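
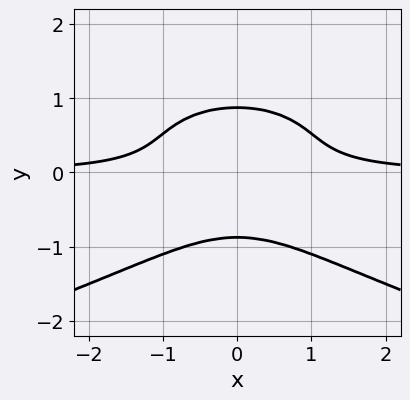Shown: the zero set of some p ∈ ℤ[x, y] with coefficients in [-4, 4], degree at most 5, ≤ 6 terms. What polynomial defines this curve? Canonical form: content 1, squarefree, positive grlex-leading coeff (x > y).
3*y^4 + 2*x^2*y - y^2 - 1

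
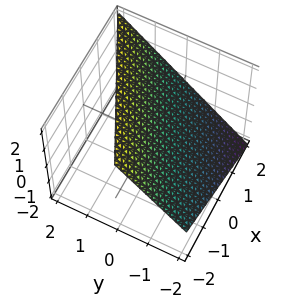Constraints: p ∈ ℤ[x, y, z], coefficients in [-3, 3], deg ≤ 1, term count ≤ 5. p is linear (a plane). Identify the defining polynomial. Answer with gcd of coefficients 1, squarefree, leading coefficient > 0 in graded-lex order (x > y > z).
1. deg p = 1. The surface is flat (a plane).
2. From the axis intercepts and sections: one x-axis crossing is at x = 2; it crosses the z-axis at the gridline z = 1.
3. Putting this together gives p. Check: (0, -1, 0) on the y-axis lies on the surface, and p(0, -1, 0) = 0. ✓

x - 2*y + 2*z - 2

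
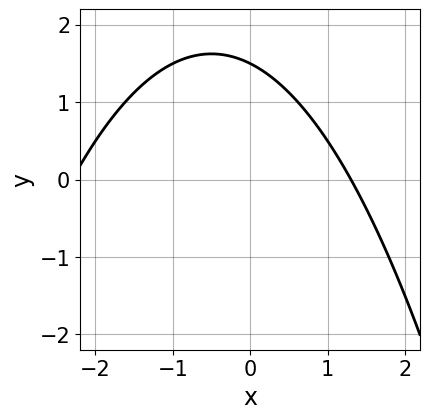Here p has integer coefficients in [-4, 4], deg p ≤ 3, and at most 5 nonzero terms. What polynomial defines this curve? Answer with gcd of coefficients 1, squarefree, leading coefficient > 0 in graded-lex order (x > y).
x^2 + x + 2*y - 3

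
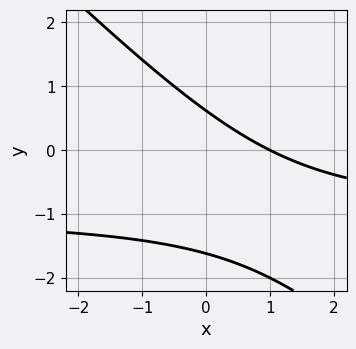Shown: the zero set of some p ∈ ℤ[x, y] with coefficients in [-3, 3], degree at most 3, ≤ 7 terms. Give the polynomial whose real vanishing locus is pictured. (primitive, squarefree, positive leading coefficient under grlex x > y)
x*y + y^2 + x + y - 1

1. The degree is 2 — no degree-1 curve has this shape.
2. From the axis intercepts and sections: it crosses the x-axis at the gridline x = 1.
3. These observations pin down the coefficients.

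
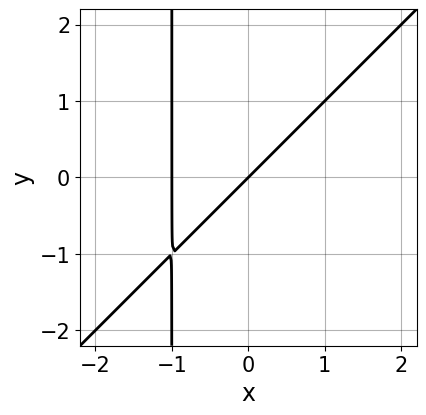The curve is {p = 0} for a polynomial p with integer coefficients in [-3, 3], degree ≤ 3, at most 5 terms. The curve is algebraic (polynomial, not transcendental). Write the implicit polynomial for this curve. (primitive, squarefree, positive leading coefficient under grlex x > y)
(a) deg p = 2. No degree-1 curve has this shape.
(b) Against the integer gridlines: the x-axis gridline crossings are at x ∈ {-1, 0}; one y-axis crossing is at y = 0.
(c) The integer polynomial consistent with all of this is the stated p.

x^2 - x*y + x - y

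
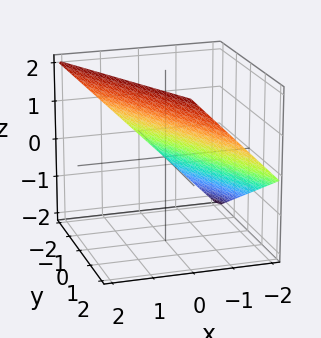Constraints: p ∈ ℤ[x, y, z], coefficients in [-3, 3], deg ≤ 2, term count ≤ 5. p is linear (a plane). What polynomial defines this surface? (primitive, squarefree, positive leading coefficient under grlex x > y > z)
2*x + y - 2*z + 2

(a) deg p = 1. Every cross-section is a straight line — this is a plane.
(b) From the axis intercepts and sections: it crosses the y-axis at the gridline y = -2; it meets the x-axis at x = -1 (among the integer gridlines); it meets the z-axis at z = 1 (among the integer gridlines).
(c) Together with the visible shape, these determine p as stated.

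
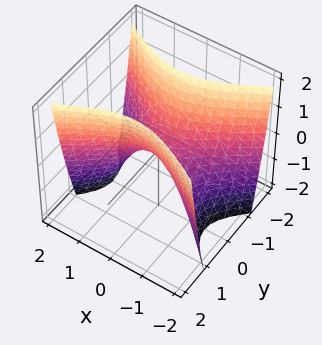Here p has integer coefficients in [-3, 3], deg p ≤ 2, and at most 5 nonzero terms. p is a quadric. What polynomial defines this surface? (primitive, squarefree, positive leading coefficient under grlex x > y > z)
The degree is 2 — a saddle surface; a quadric.
Symmetries: mirror symmetry x ↦ −x ⇒ only even powers of x; the y ↦ −y reflection is a symmetry, so y appears only in even powers.
From the axis intercepts and sections: it crosses the z-axis at the gridline z = 0; it crosses the x-axis at the gridline x = 0; it crosses the y-axis at the gridline y = 0.
The integer polynomial consistent with all of this is the stated p.

x^2 - 2*y^2 + z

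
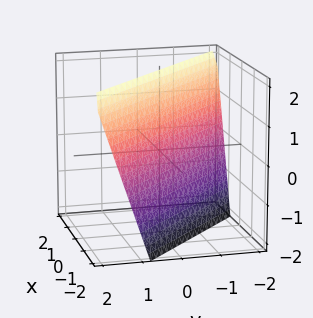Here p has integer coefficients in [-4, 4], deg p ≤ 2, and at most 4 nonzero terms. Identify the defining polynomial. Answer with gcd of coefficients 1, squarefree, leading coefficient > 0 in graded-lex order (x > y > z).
3*x + 3*y - z + 2

First, deg p = 1. Every cross-section is a straight line — this is a plane.
Then, from the visible intercepts: one z-axis crossing is at z = 2.
Finally, these observations pin down the coefficients.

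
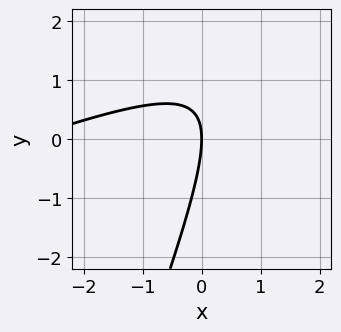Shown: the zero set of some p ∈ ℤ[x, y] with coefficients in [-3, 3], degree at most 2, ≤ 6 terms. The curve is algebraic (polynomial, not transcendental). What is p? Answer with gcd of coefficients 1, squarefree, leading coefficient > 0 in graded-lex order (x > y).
(a) deg p = 2.
(b) Checking where it meets the axes: it crosses the y-axis at the gridline y = 0; it crosses the x-axis at the gridline x = 0.
(c) Assembling these constraints gives the stated polynomial.

x^2 - 3*x*y + y^2 + 3*x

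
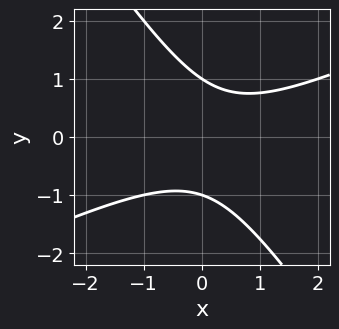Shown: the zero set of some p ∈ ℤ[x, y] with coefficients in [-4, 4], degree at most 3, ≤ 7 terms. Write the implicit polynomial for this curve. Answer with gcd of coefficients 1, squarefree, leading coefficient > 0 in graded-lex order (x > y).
First, the degree is 2 — no degree-1 curve has this shape.
Then, reading off the gridlines: it misses every integer gridline on the x-axis; the y-axis gridline crossings are at y ∈ {-1, 1}.
Finally, fitting integer coefficients to these (and the overall shape) gives p.

2*x^2 - 3*x*y - 3*y^2 - x + 3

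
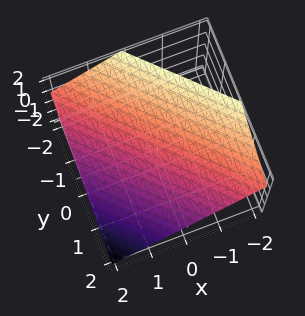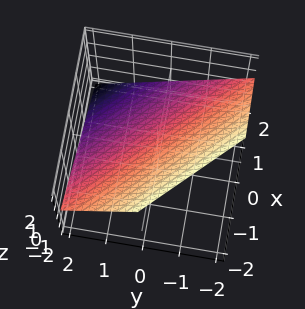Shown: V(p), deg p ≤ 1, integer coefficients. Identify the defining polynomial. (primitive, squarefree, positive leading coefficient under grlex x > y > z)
2*x + 2*y + 3*z - 2

(a) The degree is 1 — every cross-section is a straight line — this is a plane.
(b) Checking where it meets the axes: it meets the x-axis at x = 1 (among the integer gridlines); one y-axis crossing is at y = 1.
(c) Together with the visible shape, these determine p as stated.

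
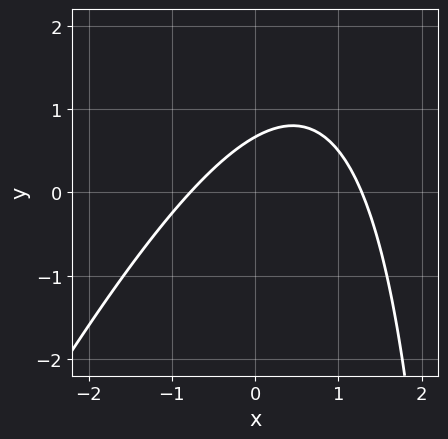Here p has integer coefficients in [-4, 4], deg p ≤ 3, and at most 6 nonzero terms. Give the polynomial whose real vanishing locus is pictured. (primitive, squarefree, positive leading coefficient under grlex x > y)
The degree is 2 — no degree-1 curve has this shape.
Putting this together gives p.

2*x^2 - x*y - x + 3*y - 2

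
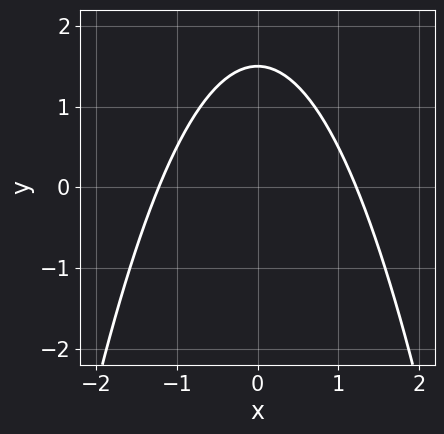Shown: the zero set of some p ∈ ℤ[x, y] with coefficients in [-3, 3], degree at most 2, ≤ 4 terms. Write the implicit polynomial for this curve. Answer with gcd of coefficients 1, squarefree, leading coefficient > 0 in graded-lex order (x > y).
First, degree: a generic line meets the curve in up to 2 points, so deg p = 2.
Next, symmetries: mirror symmetry x ↦ −x ⇒ only even powers of x.
Finally, the integer polynomial consistent with all of this is the stated p.

2*x^2 + 2*y - 3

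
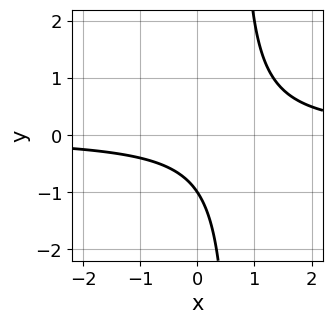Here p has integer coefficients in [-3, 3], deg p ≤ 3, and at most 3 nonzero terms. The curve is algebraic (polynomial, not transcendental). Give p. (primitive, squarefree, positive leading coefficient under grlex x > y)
1. The degree is 2 — no degree-1 curve has this shape.
2. From the axis intercepts and sections: no x-intercept at any integer in the box; it meets the y-axis at y = -1 (among the integer gridlines).
3. Putting this together gives p.

3*x*y - 2*y - 2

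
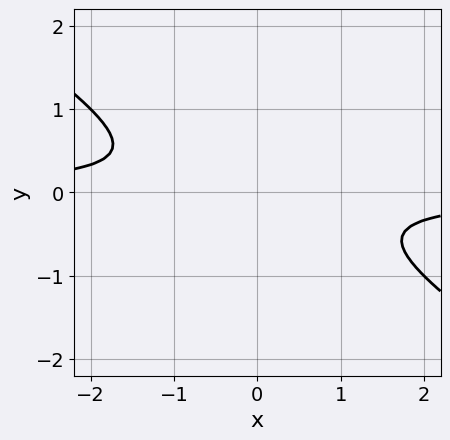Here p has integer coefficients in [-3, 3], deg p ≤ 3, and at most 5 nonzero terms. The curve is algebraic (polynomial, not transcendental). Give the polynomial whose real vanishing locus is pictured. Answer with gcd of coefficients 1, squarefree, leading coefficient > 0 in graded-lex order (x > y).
2*x*y + 3*y^2 + 1

deg p = 2. A generic line meets the curve in up to 2 points.
Reading off the gridlines: the curve avoids every integer y-axis point in the box; the curve avoids every integer x-axis point in the box.
Putting this together gives p.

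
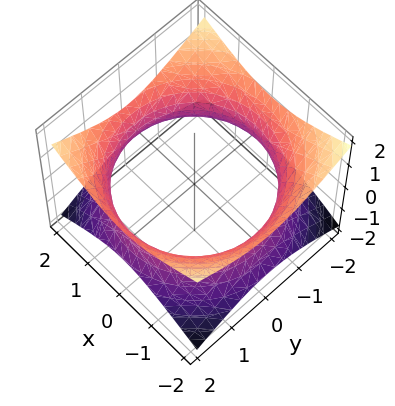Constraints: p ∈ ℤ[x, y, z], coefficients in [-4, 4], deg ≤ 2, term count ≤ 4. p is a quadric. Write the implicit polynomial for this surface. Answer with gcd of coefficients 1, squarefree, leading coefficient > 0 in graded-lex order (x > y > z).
x^2 + y^2 - 2*z^2 - 3

First, deg p = 2. An hourglass — one-sheet hyperboloid; a quadric.
Next, symmetries: mirror symmetry z ↦ −z ⇒ only even powers of z; the surface is invariant under rotation about z: p = q(x² + y², z).
Then, against the integer gridlines: the surface avoids every integer z-axis point in the box; a circular section at z = 0 has radius between 1 and 2.
Finally, assembling these constraints gives the stated polynomial.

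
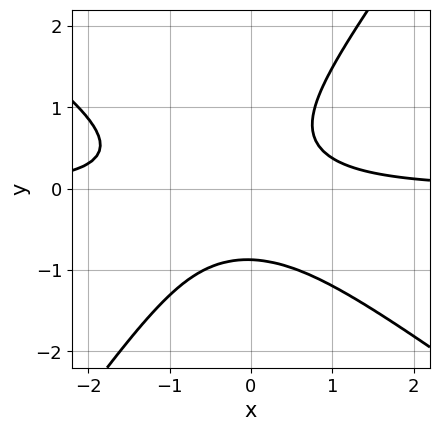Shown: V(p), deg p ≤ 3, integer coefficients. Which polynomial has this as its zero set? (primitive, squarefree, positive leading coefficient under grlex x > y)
3*x^2*y + 2*x*y^2 - 3*y^3 + 2*x*y - 2

Degree: no degree-2 curve has this shape, so deg p = 3.
Observable constraints: the curve avoids every integer x-axis point in the box.
Solving for integer coefficients yields p as stated.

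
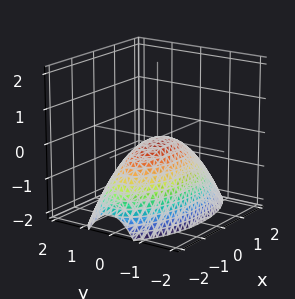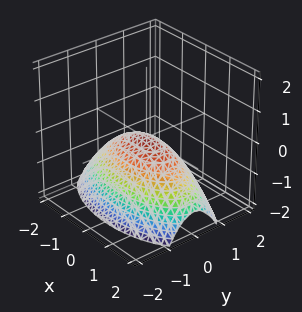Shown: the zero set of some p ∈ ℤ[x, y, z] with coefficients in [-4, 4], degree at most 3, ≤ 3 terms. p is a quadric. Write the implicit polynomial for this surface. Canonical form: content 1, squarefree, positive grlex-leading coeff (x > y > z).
First, the degree is 2 — a paraboloid; a quadric.
Next, symmetries: it's symmetric under y → −y, forcing even powers of y; it's symmetric under x → −x, forcing even powers of x.
Next, from the visible intercepts: it meets the x-axis at x = 0 (among the integer gridlines); one y-axis crossing is at y = 0; one z-axis crossing is at z = 0.
Finally, fitting integer coefficients to these (and the overall shape) gives p.

x^2 + 3*y^2 + 3*z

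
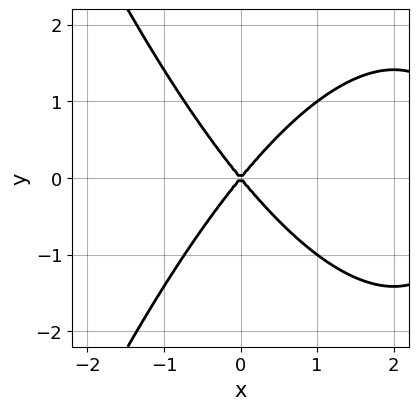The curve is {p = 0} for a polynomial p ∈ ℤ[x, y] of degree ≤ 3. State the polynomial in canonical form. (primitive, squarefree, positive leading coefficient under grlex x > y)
First, degree: no degree-2 curve has this shape, so deg p = 3.
Next, symmetries: mirror symmetry y ↦ −y ⇒ only even powers of y.
Then, against the integer gridlines: it crosses the x-axis at the gridline x = 0; one y-axis crossing is at y = 0.
Finally, together with the visible shape, these determine p as stated.

x^3 - 3*x^2 + 2*y^2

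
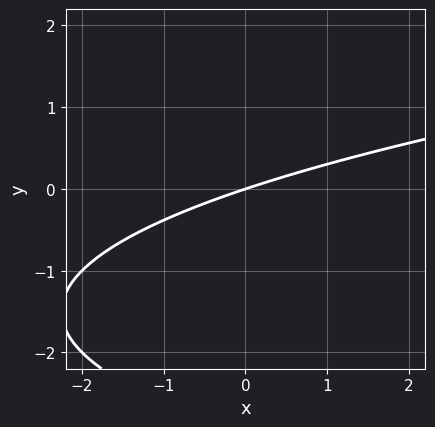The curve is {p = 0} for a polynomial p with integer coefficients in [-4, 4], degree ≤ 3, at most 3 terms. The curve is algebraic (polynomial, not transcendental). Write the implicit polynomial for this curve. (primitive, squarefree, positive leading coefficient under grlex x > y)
First, degree: the shape is more complex than any degree-1 curve, so deg p = 2.
Then, against the integer gridlines: it meets the y-axis at y = 0 (among the integer gridlines); it meets the x-axis at x = 0 (among the integer gridlines).
Finally, together with the visible shape, these determine p as stated.

y^2 - x + 3*y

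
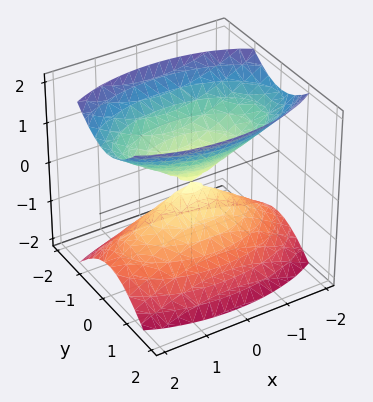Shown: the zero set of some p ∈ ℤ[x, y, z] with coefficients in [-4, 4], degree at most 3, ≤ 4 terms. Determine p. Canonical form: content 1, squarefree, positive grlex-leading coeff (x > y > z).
First, I count 2 distinct pieces.
Next, deg p = 2.
Next, symmetries: it's symmetric under y → −y, forcing even powers of y; it's symmetric under x → −x, forcing even powers of x; the z ↦ −z reflection is a symmetry, so z appears only in even powers.
Next, from the visible intercepts: one y-axis crossing is at y = 0; one x-axis crossing is at x = 0; one z-axis crossing is at z = 0.
Finally, fitting integer coefficients to these (and the overall shape) gives p.

x^2 + 3*y^2 - 2*z^2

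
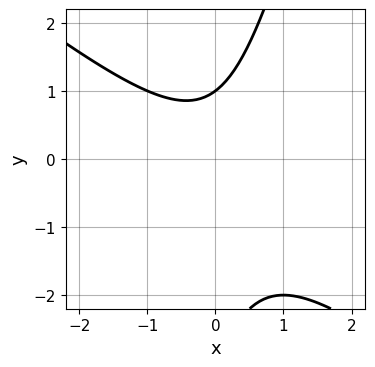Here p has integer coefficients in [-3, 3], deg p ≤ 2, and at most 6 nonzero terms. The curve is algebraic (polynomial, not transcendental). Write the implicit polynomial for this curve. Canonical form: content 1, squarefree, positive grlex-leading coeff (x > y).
3*x^2 + 3*x*y - y^2 - 2*y + 3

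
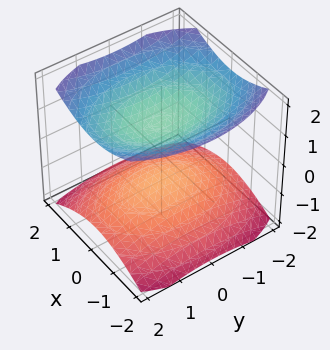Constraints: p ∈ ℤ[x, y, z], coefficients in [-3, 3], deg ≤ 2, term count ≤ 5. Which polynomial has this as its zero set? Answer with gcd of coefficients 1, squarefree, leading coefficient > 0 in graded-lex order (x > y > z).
2*x^2 + y^2 - 3*z^2 + 3

1. There are 2 components.
2. The degree is 2 — two separate bowl-shaped sheets opening away from each other; a quadric.
3. Symmetries: the z ↦ −z reflection is a symmetry, so z appears only in even powers; mirror symmetry y ↦ −y ⇒ only even powers of y; it's symmetric under x → −x, forcing even powers of x.
4. From the visible intercepts: it misses every integer gridline on the x-axis; the surface avoids every integer y-axis point in the box; among the integer gridlines, it crosses the z-axis at z ∈ {-1, 1}.
5. Putting this together gives p.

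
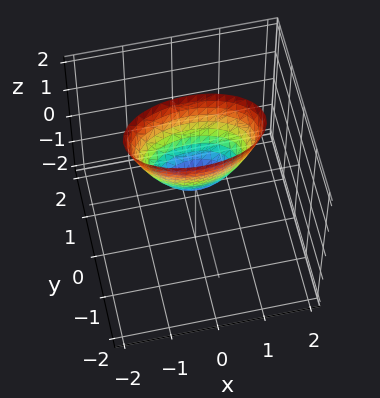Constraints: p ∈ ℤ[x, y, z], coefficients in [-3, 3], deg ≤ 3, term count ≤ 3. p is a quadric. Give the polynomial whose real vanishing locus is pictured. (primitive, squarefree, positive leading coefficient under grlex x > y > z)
x^2 + 3*y^2 - z

(a) The degree is 2 — a paraboloid; a quadric.
(b) Symmetries: mirror symmetry y ↦ −y ⇒ only even powers of y; it's symmetric under x → −x, forcing even powers of x.
(c) From the axis intercepts and sections: it meets the y-axis at y = 0 (among the integer gridlines); one x-axis crossing is at x = 0; one z-axis crossing is at z = 0.
(d) The integer polynomial consistent with all of this is the stated p.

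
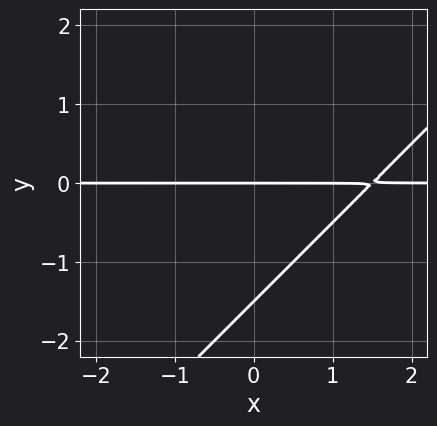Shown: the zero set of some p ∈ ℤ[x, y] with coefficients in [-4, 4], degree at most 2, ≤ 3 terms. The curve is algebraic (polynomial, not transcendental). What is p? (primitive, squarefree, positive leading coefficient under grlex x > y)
1. Degree: a generic line meets the curve in up to 2 points, so deg p = 2.
2. Checking where it meets the axes: every point of the x-axis in the box is on the curve; one y-axis crossing is at y = 0.
3. Solving for integer coefficients yields p as stated.

2*x*y - 2*y^2 - 3*y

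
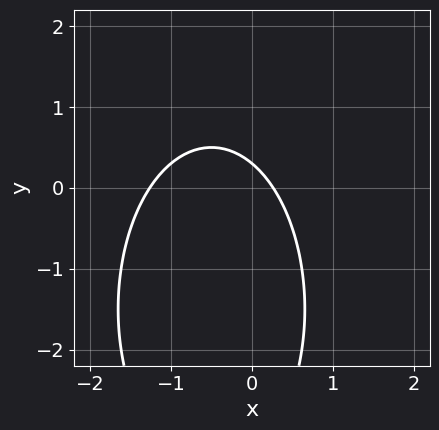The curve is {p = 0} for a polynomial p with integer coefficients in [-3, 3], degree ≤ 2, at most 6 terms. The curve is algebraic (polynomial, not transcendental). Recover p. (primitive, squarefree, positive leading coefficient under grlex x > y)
First, deg p = 2. A generic line meets the curve in up to 2 points.
Finally, putting this together gives p.

3*x^2 + y^2 + 3*x + 3*y - 1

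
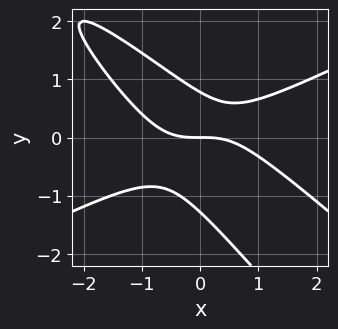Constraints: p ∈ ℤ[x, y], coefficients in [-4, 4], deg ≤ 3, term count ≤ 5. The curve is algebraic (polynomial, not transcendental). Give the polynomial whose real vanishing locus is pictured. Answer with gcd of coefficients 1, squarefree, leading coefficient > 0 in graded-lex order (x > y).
x^3 - 3*x*y^2 - 2*y^3 - y^2 + 2*y

Degree: no degree-2 curve has this shape, so deg p = 3.
Reading off the gridlines: one y-axis crossing is at y = 0; one x-axis crossing is at x = 0.
Putting this together gives p.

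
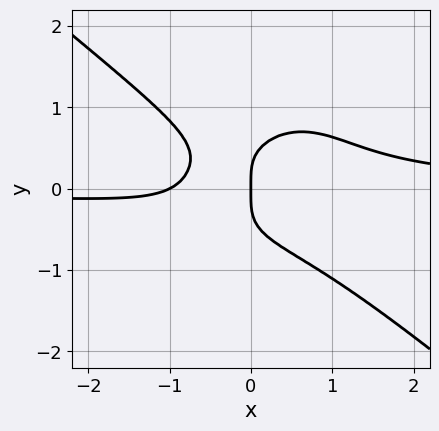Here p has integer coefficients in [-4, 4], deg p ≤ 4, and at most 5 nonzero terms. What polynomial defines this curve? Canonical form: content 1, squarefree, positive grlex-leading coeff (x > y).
2*x^3*y + x^2*y^2 + 2*y^4 - x^2 - x

First, degree: no degree-3 curve has this shape, so deg p = 4.
Next, reading off the gridlines: the x-axis gridline crossings are at x ∈ {-1, 0}; it crosses the y-axis at the gridline y = 0.
Finally, putting this together gives p.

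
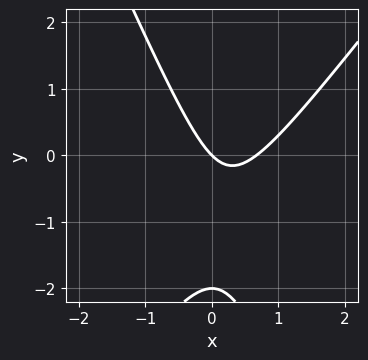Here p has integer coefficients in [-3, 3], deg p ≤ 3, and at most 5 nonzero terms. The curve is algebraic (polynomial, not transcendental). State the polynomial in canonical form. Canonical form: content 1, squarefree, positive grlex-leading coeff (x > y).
3*x^2 - x*y - y^2 - 2*x - 2*y

First, deg p = 2. A generic line meets the curve in up to 2 points.
Then, reading off the gridlines: it crosses the x-axis at the gridline x = 0; the y-axis gridline crossings are at y ∈ {-2, 0}.
Finally, these observations pin down the coefficients.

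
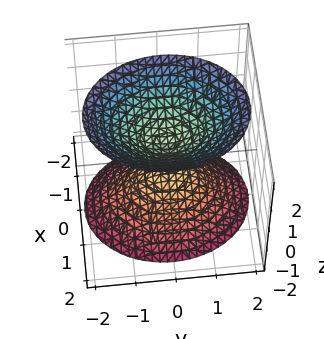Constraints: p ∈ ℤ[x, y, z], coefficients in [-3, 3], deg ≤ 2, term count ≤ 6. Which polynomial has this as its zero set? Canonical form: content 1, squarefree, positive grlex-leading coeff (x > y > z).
First, I count 2 distinct pieces. They look like related sheets of one shape, so recover p as a whole.
Then, deg p = 2. Two sheets facing apart; a quadric.
Next, symmetries: it's symmetric under x → −x, forcing even powers of x; it's symmetric under z → −z, forcing even powers of z; mirror symmetry y ↦ −y ⇒ only even powers of y.
Then, reading off the gridlines: the surface avoids every integer x-axis point in the box; it misses every integer gridline on the y-axis.
Finally, together with the visible shape, these determine p as stated.

3*x^2 + 2*y^2 - 2*z^2 + 1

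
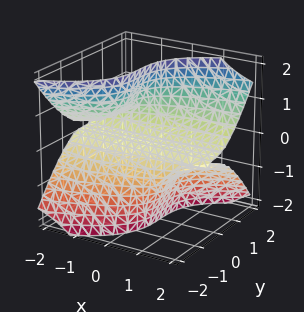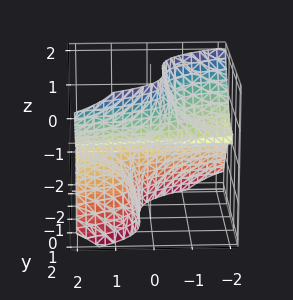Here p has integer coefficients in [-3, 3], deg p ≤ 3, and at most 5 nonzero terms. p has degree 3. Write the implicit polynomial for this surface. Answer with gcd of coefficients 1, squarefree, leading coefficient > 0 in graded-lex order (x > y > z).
1. deg p = 3.
2. Reading off the gridlines: one z-axis crossing is at z = 0; the visible x-axis segment lies entirely on the surface; it meets the y-axis at y = 0 (among the integer gridlines).
3. Matching integer coefficients to the picture gives p.

3*x*z^2 - 2*y^3 + 2*z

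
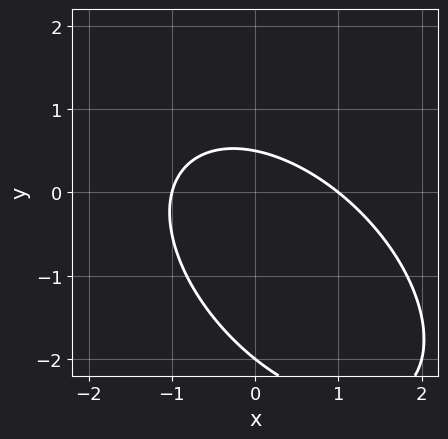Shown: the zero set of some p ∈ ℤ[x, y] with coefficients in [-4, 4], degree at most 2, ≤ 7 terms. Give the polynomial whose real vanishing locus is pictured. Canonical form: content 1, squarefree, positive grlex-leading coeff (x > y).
2*x^2 + 2*x*y + 2*y^2 + 3*y - 2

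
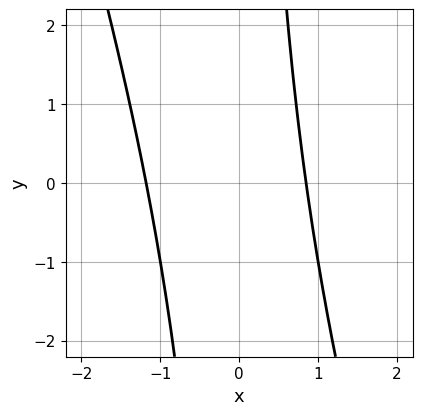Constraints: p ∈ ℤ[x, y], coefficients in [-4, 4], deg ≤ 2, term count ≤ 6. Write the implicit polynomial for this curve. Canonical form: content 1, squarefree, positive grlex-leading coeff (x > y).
3*x^2 + x*y + x - 3

deg p = 2. A generic line meets the curve in up to 2 points.
Checking where it meets the axes: it misses every integer gridline on the y-axis.
Putting this together gives p.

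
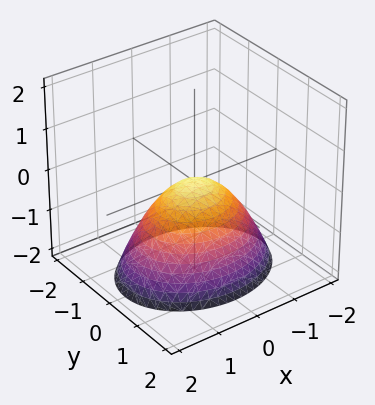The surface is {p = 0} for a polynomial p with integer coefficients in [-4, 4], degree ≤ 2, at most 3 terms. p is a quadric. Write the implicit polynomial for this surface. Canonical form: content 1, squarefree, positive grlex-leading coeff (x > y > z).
First, deg p = 2. A paraboloid; a quadric.
Then, symmetries: mirror symmetry x ↦ −x ⇒ only even powers of x; mirror symmetry y ↦ −y ⇒ only even powers of y.
Next, from the visible intercepts: it meets the x-axis at x = 0 (among the integer gridlines); it meets the y-axis at y = 0 (among the integer gridlines); one z-axis crossing is at z = 0.
Finally, together with the visible shape, these determine p as stated.

2*x^2 + 3*y^2 + 3*z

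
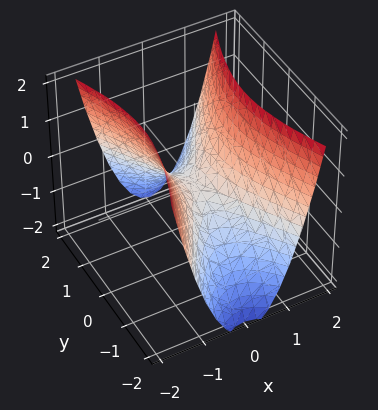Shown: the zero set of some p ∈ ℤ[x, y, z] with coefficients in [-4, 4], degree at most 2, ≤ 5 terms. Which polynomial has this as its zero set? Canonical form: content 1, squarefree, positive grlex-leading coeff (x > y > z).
3*x^2 - y^2 - 2*z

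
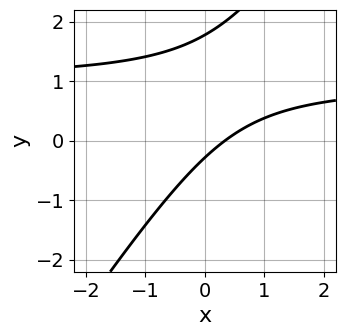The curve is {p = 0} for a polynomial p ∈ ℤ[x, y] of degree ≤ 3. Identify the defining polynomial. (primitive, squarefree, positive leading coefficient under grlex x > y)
First, degree: a generic line meets the curve in up to 2 points, so deg p = 2.
Finally, putting this together gives p.

3*x*y - 2*y^2 - 3*x + 3*y + 1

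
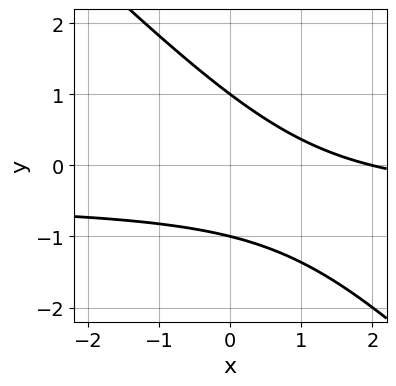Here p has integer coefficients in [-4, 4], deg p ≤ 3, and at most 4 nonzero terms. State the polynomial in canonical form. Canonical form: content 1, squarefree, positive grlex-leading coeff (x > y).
1. The degree is 2 — the shape is more complex than any degree-1 curve.
2. Against the integer gridlines: it meets the x-axis at x = 2 (among the integer gridlines); among the integer gridlines, it crosses the y-axis at y ∈ {-1, 1}.
3. These observations pin down the coefficients.

2*x*y + 2*y^2 + x - 2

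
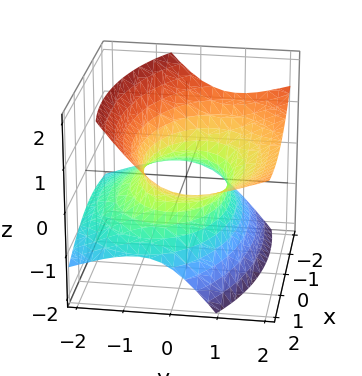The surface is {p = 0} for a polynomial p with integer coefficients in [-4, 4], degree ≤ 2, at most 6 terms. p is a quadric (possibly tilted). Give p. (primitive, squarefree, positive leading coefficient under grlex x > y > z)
The degree is 2 — the shape is more complex than any degree-1 surface.
Reading off the gridlines: it misses every integer gridline on the z-axis; the y-axis gridline crossings are at y ∈ {-1, 1}.
Putting this together gives p.

x^2 - x*z + 2*y^2 - 3*y*z - 3*z^2 - 2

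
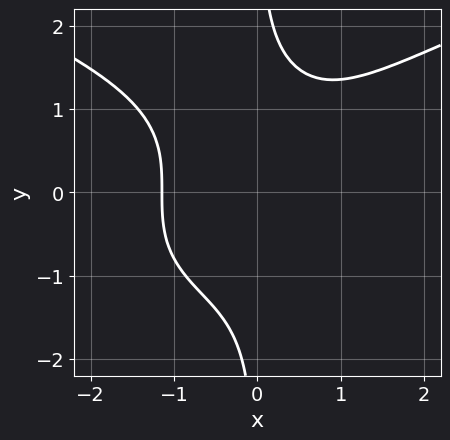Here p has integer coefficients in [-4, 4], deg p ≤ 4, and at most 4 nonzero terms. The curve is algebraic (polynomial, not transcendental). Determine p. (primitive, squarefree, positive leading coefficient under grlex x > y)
2*x*y^3 - 2*x^3 - 3

deg p = 4.
Against the integer gridlines: the curve avoids every integer y-axis point in the box.
Putting this together gives p.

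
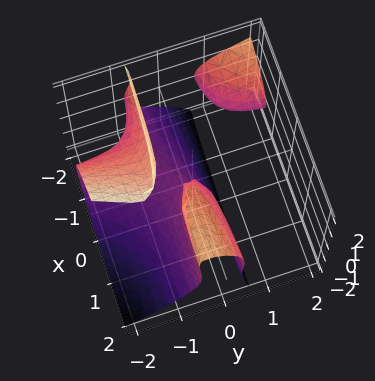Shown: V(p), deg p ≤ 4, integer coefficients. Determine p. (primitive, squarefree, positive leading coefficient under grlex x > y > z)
First, there are 2 components.
Then, deg p = 3.
Then, against the integer gridlines: one y-axis crossing is at y = 0; one x-axis crossing is at x = 0.
Finally, these observations pin down the coefficients.

3*x*y^2 + 3*y*z^2 + z^3 + 3*y^2 - x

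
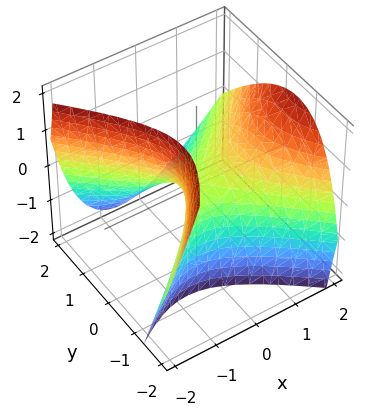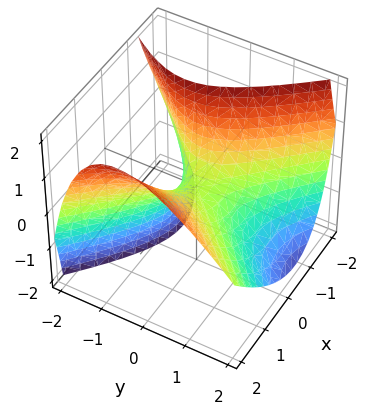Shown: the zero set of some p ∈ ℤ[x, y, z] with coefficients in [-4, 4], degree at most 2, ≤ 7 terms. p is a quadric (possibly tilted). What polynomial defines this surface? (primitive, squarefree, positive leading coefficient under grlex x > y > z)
3*x^2 - 2*x*z - 3*y^2 - 2*y*z - 3*z

First, deg p = 2. A generic line meets the surface in up to 2 points.
Next, against the integer gridlines: one x-axis crossing is at x = 0; it crosses the y-axis at the gridline y = 0; one z-axis crossing is at z = 0.
Finally, these observations pin down the coefficients.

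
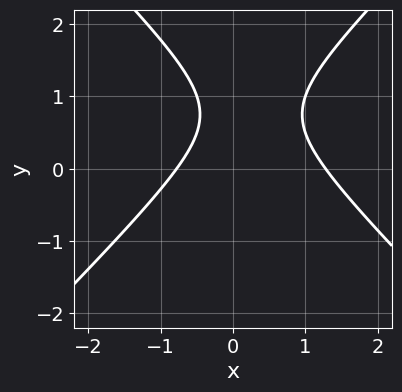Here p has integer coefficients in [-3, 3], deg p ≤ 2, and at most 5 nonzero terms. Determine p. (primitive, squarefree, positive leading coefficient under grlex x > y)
2*x^2 - 2*y^2 - x + 3*y - 2

deg p = 2. No degree-1 curve has this shape.
Against the integer gridlines: no y-intercept at any integer in the box.
Together with the visible shape, these determine p as stated.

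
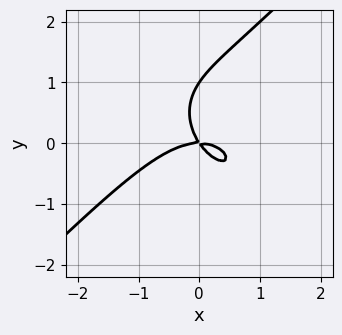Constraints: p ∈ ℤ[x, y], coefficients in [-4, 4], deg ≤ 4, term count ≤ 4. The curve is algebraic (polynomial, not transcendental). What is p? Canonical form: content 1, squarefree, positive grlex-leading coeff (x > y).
2*x^3 - 2*y^3 + 3*x*y + 2*y^2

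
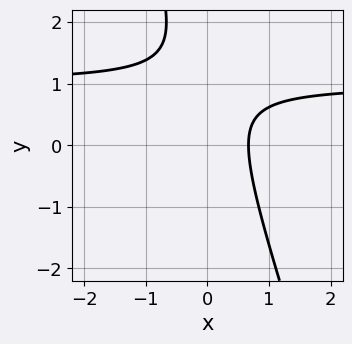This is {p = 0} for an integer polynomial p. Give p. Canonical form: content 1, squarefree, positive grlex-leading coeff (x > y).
Degree: no degree-1 curve has this shape, so deg p = 2.
Observable constraints: it misses every integer gridline on the y-axis.
Assembling these constraints gives the stated polynomial.

3*x*y + y^2 - 3*x - 2*y + 2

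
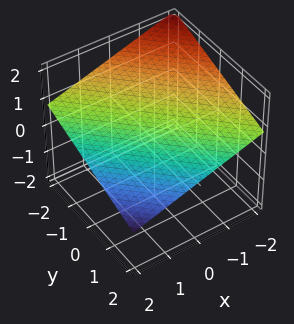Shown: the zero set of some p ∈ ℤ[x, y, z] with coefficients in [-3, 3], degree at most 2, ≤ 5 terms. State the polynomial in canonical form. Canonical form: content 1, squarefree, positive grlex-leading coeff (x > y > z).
x + y + 3*z - 2

(a) Degree: the surface is flat (a plane), so deg p = 1.
(b) From the visible intercepts: one y-axis crossing is at y = 2; one x-axis crossing is at x = 2.
(c) Putting this together gives p.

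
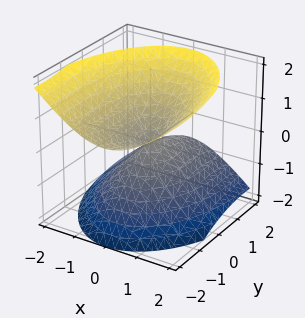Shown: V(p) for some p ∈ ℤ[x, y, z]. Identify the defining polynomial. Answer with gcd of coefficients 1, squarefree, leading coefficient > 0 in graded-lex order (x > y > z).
3*x^2 + y^2 + 2*y*z - 3*z^2

1. There are 2 components.
2. Degree: the shape is more complex than any degree-1 surface, so deg p = 2.
3. Observable constraints: it crosses the z-axis at the gridline z = 0; one x-axis crossing is at x = 0; it crosses the y-axis at the gridline y = 0.
4. Solving for integer coefficients yields p as stated.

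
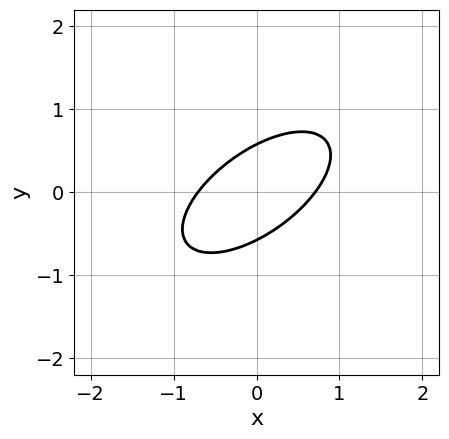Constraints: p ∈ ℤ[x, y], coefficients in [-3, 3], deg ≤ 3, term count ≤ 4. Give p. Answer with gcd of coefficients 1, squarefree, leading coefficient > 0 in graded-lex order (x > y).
2*x^2 - 3*x*y + 3*y^2 - 1

(a) Degree: a generic line meets the curve in up to 2 points, so deg p = 2.
(b) Putting this together gives p.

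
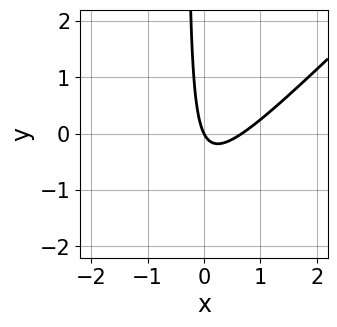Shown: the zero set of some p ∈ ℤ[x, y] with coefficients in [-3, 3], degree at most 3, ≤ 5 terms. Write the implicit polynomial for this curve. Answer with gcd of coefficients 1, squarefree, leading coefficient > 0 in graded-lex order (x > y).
3*x^2 - 3*x*y - 2*x - y

(a) deg p = 2. A generic line meets the curve in up to 2 points.
(b) Checking where it meets the axes: it meets the x-axis at x = 0 (among the integer gridlines); it crosses the y-axis at the gridline y = 0.
(c) Assembling these constraints gives the stated polynomial.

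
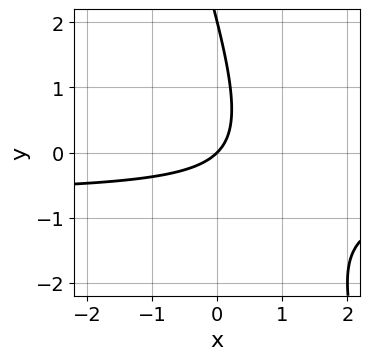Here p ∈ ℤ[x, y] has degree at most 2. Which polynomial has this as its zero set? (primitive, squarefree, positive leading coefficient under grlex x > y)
1. Degree: no degree-1 curve has this shape, so deg p = 2.
2. Observable constraints: it meets the x-axis at x = 0 (among the integer gridlines); among the integer gridlines, it crosses the y-axis at y ∈ {0, 2}.
3. Assembling these constraints gives the stated polynomial.

3*x*y + y^2 + 2*x - 2*y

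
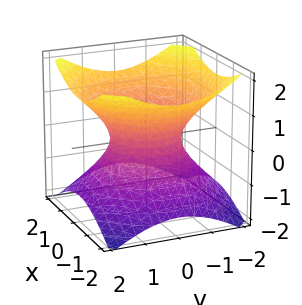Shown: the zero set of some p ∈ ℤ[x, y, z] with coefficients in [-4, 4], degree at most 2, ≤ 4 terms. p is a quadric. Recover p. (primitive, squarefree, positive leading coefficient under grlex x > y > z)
First, degree: an hourglass — one-sheet hyperboloid; a quadric, so deg p = 2.
Next, symmetries: rotational symmetry about the z-axis ⇒ p depends on x, y only through x² + y²; mirror symmetry z ↦ −z ⇒ only even powers of z.
Then, reading off the gridlines: the x-axis gridline crossings are at x ∈ {-1, 1}; the y-axis gridline crossings are at y ∈ {-1, 1}; the surface avoids every integer z-axis point in the box.
Finally, assembling these constraints gives the stated polynomial.

2*x^2 + 2*y^2 - 3*z^2 - 2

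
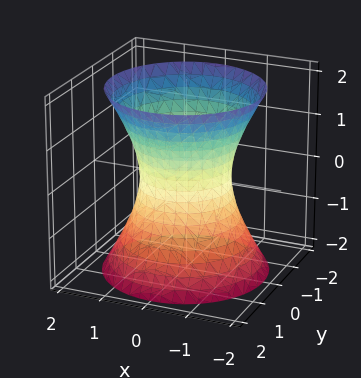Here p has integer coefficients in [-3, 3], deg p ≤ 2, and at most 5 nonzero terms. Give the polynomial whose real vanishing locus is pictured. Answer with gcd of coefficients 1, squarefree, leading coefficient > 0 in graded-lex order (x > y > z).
1. Degree: one connected sheet with a waist; a quadric, so deg p = 2.
2. Symmetries: it's symmetric under z → −z, forcing even powers of z; rotational symmetry about the z-axis ⇒ p depends on x, y only through x² + y².
3. From the axis intercepts and sections: it misses every integer gridline on the z-axis; among the integer gridlines, it crosses the x-axis at x ∈ {-1, 1}; among the integer gridlines, it crosses the y-axis at y ∈ {-1, 1}.
4. Matching integer coefficients to the picture gives p.

2*x^2 + 2*y^2 - z^2 - 2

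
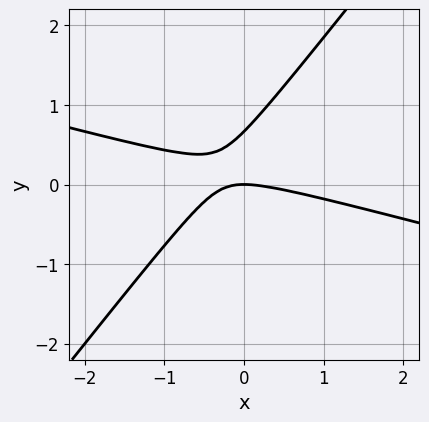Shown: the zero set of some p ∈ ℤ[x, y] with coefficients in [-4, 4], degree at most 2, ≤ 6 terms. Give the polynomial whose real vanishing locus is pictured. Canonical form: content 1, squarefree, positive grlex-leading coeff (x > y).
x^2 + 3*x*y - 3*y^2 + 2*y

(a) Degree: the shape is more complex than any degree-1 curve, so deg p = 2.
(b) Observable constraints: it crosses the x-axis at the gridline x = 0; it crosses the y-axis at the gridline y = 0.
(c) Matching integer coefficients to the picture gives p.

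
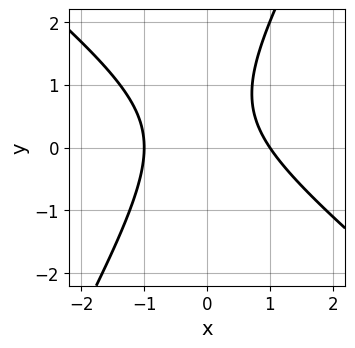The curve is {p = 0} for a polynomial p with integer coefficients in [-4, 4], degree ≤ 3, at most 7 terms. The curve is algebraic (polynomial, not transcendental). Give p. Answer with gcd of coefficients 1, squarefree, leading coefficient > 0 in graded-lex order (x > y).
3*x^2 + 2*x*y - 2*y^2 + 2*y - 3

1. The degree is 2 — a generic line meets the curve in up to 2 points.
2. From the axis intercepts and sections: among the integer gridlines, it crosses the x-axis at x ∈ {-1, 1}; it misses every integer gridline on the y-axis.
3. Assembling these constraints gives the stated polynomial.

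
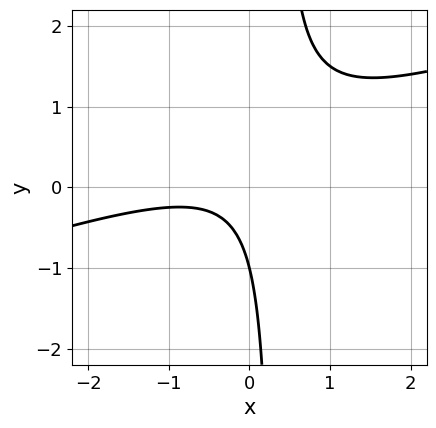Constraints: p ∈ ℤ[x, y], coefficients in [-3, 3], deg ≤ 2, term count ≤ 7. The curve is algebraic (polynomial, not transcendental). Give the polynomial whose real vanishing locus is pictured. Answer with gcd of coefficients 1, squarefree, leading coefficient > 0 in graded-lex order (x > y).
x^2 - 3*x*y + x + y + 1

1. Degree: no degree-1 curve has this shape, so deg p = 2.
2. From the axis intercepts and sections: it meets the y-axis at y = -1 (among the integer gridlines); it misses every integer gridline on the x-axis.
3. Putting this together gives p.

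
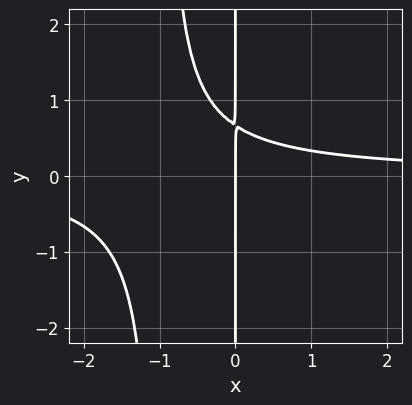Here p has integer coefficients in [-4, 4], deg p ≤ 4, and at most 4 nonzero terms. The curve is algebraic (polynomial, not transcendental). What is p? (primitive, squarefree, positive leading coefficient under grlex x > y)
3*x^2*y + 3*x*y - 2*x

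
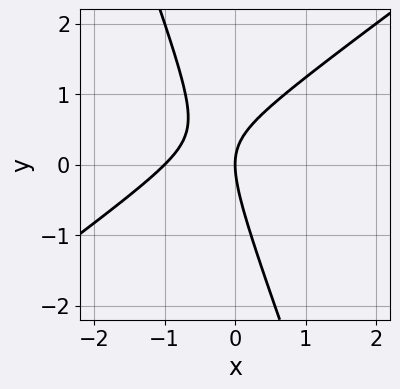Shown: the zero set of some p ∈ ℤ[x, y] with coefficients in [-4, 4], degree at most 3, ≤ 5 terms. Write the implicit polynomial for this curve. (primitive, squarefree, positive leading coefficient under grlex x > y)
2*x^2 - 2*x*y - y^2 + 2*x

First, degree: no degree-1 curve has this shape, so deg p = 2.
Then, against the integer gridlines: one y-axis crossing is at y = 0; among the integer gridlines, it crosses the x-axis at x ∈ {-1, 0}.
Finally, assembling these constraints gives the stated polynomial.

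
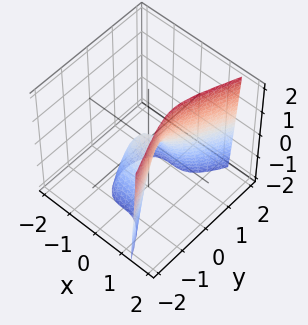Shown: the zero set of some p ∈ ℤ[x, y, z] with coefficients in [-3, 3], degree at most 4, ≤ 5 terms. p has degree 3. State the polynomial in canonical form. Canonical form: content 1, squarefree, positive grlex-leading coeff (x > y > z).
The degree is 3 — the shape is more complex than any degree-2 surface.
From the visible intercepts: it meets the y-axis at y = 0 (among the integer gridlines); one z-axis crossing is at z = 0; one x-axis crossing is at x = 0.
Together with the visible shape, these determine p as stated.

3*x^3 - 2*y^2 - z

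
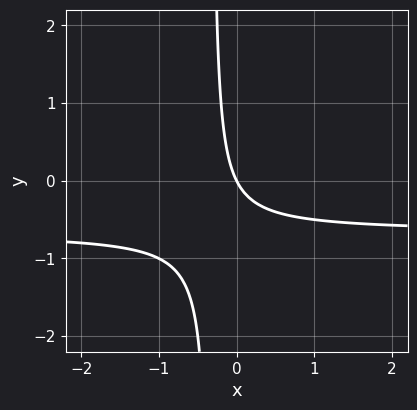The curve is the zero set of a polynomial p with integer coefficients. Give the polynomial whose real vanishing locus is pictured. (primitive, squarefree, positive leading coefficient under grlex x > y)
3*x*y + 2*x + y

First, deg p = 2. No degree-1 curve has this shape.
Then, checking where it meets the axes: it crosses the x-axis at the gridline x = 0; it crosses the y-axis at the gridline y = 0.
Finally, these observations pin down the coefficients.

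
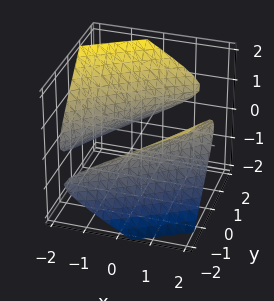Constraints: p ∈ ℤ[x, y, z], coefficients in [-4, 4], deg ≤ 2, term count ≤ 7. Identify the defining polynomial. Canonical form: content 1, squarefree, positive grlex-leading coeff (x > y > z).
x^2 - 2*x*y + y^2 + 2*y*z - 3*z^2 - 2

I count 2 distinct pieces. Treating them together as one polynomial.
The degree is 2 — a generic line meets the surface in up to 2 points.
Checking where it meets the axes: the surface avoids every integer z-axis point in the box.
These observations pin down the coefficients.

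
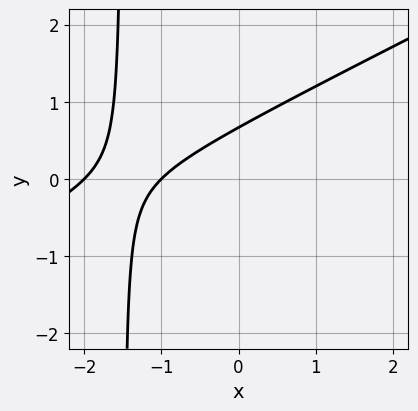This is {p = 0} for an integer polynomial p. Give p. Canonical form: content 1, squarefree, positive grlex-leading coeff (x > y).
x^2 - 2*x*y + 3*x - 3*y + 2

First, deg p = 2. The shape is more complex than any degree-1 curve.
Next, from the visible intercepts: the x-axis gridline crossings are at x ∈ {-2, -1}.
Finally, these observations pin down the coefficients.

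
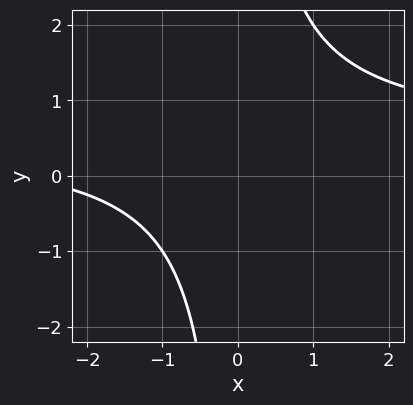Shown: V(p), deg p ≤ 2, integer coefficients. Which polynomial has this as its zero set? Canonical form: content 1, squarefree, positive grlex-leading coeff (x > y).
Degree: a generic line meets the curve in up to 2 points, so deg p = 2.
Reading off the gridlines: no y-intercept at any integer in the box; it misses every integer gridline on the x-axis.
These observations pin down the coefficients.

2*x*y - x - 3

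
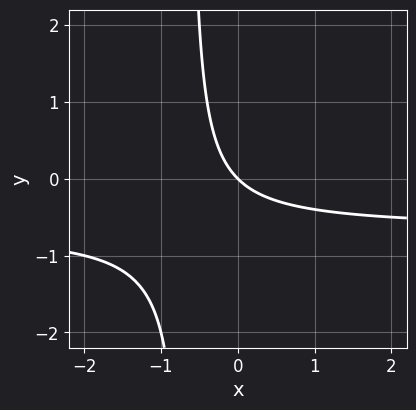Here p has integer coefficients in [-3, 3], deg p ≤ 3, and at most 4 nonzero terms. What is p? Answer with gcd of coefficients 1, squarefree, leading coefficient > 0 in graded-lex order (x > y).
1. deg p = 2.
2. From the visible intercepts: it meets the x-axis at x = 0 (among the integer gridlines); it crosses the y-axis at the gridline y = 0.
3. These observations pin down the coefficients.

3*x*y + 2*x + 2*y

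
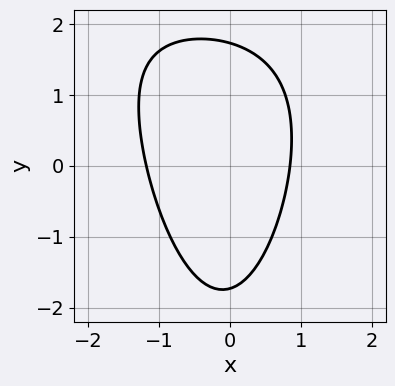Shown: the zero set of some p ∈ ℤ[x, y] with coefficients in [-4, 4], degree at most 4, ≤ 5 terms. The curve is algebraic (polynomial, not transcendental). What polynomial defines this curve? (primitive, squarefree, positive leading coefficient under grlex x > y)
(a) Degree: the shape is more complex than any degree-2 curve, so deg p = 3.
(b) Matching integer coefficients to the picture gives p.

x^2*y - 3*x^2 - y^2 - x + 3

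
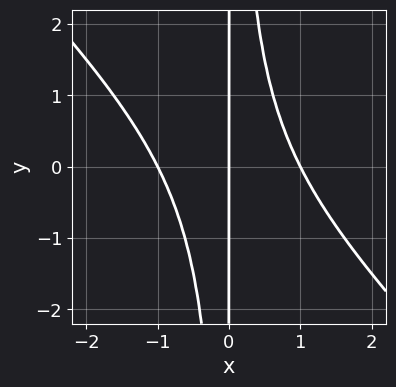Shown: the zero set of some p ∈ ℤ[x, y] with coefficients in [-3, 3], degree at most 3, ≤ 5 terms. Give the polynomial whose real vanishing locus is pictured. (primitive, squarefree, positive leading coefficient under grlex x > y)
x^3 + x^2*y - x

1. The degree is 3 — a generic line meets the curve in up to 3 points.
2. Checking where it meets the axes: every point of the y-axis in the box is on the curve; the x-axis gridline crossings are at x ∈ {-1, 0, 1}.
3. These observations pin down the coefficients.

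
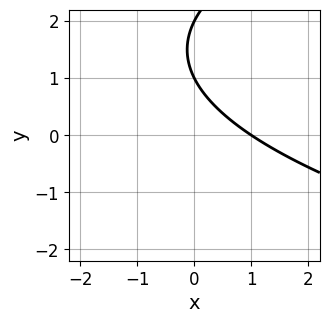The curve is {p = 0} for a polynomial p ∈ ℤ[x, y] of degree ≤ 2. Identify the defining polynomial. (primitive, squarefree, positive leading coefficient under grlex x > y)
Degree: no degree-1 curve has this shape, so deg p = 2.
Observable constraints: it crosses the x-axis at the gridline x = 1; among the integer gridlines, it crosses the y-axis at y ∈ {1, 2}.
The integer polynomial consistent with all of this is the stated p.

y^2 - 2*x - 3*y + 2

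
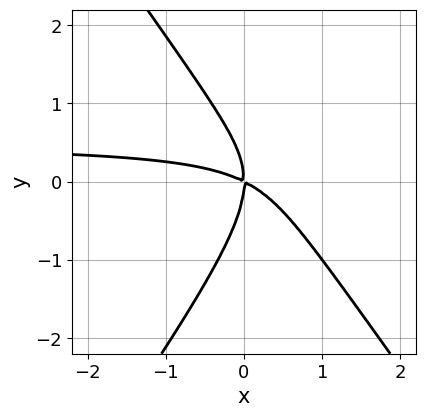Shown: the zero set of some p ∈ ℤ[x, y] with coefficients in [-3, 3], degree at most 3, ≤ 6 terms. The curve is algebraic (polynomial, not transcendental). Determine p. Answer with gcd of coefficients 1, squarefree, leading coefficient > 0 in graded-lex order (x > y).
2*x^2*y - y^3 - x^2 - 2*x*y

(a) Degree: a generic line meets the curve in up to 3 points, so deg p = 3.
(b) From the axis intercepts and sections: it meets the y-axis at y = 0 (among the integer gridlines); one x-axis crossing is at x = 0.
(c) These observations pin down the coefficients.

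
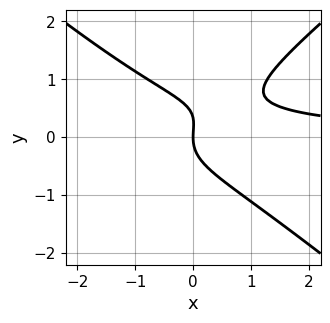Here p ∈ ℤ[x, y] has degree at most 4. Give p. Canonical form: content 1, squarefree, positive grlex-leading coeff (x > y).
1. The degree is 3 — a generic line meets the curve in up to 3 points.
2. Against the integer gridlines: it crosses the x-axis at the gridline x = 0; one y-axis crossing is at y = 0.
3. The integer polynomial consistent with all of this is the stated p.

2*x^2*y - 3*y^3 + x*y + y^2 - 2*x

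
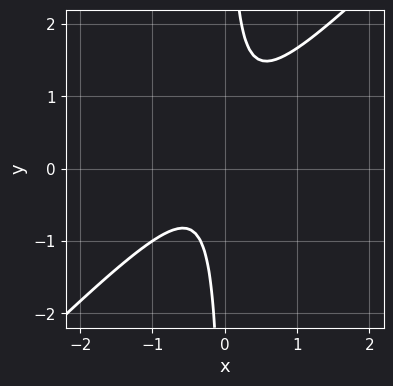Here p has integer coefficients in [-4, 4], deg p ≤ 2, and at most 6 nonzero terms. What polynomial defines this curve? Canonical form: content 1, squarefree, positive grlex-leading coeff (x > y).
3*x^2 - 3*x*y + x + 1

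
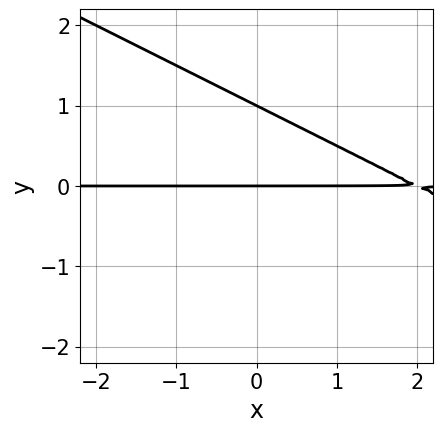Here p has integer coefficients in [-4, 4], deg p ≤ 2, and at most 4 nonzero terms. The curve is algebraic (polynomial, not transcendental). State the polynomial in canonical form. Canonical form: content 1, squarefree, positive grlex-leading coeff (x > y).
x*y + 2*y^2 - 2*y

The degree is 2 — no degree-1 curve has this shape.
Checking where it meets the axes: every point of the x-axis in the box is on the curve; the y-axis gridline crossings are at y ∈ {0, 1}.
Putting this together gives p.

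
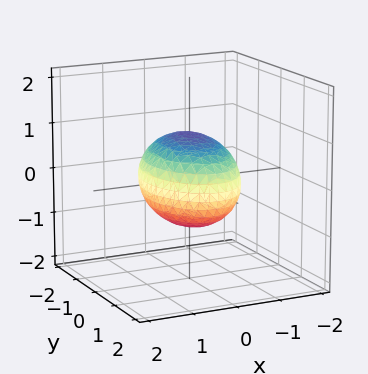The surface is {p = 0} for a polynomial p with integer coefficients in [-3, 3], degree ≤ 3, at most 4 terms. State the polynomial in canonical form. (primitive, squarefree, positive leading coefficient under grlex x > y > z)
Degree: a closed, bounded, convex surface; a quadric, so deg p = 2.
Symmetries: mirror symmetry y ↦ −y ⇒ only even powers of y; the z ↦ −z reflection is a symmetry, so z appears only in even powers; it's symmetric under x → −x, forcing even powers of x.
Reading off the gridlines: among the integer gridlines, it crosses the z-axis at z ∈ {-1, 1}; the x-axis gridline crossings are at x ∈ {-1, 1}.
Matching integer coefficients to the picture gives p.

2*x^2 + y^2 + 2*z^2 - 2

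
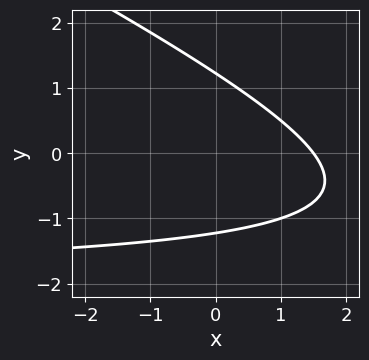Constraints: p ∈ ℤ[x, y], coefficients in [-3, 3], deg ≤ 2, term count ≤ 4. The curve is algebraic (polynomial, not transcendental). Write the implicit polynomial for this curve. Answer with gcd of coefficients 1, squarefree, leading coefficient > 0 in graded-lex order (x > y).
x*y + 2*y^2 + 2*x - 3

The degree is 2 — a generic line meets the curve in up to 2 points.
The integer polynomial consistent with all of this is the stated p.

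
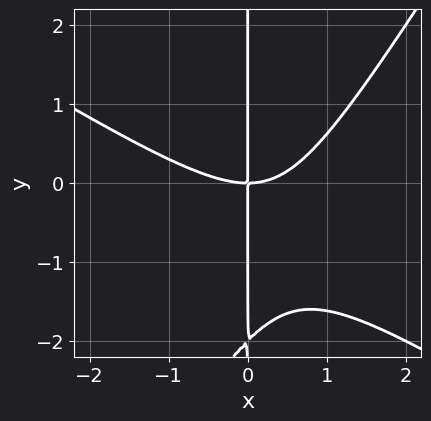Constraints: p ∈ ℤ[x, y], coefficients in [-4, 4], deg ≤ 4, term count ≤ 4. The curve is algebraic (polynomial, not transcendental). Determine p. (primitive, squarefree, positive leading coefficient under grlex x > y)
Degree: a generic line meets the curve in up to 3 points, so deg p = 3.
Reading off the gridlines: the visible y-axis segment lies entirely on the curve; it crosses the x-axis at the gridline x = 0.
Solving for integer coefficients yields p as stated.

x^3 + x^2*y - x*y^2 - 2*x*y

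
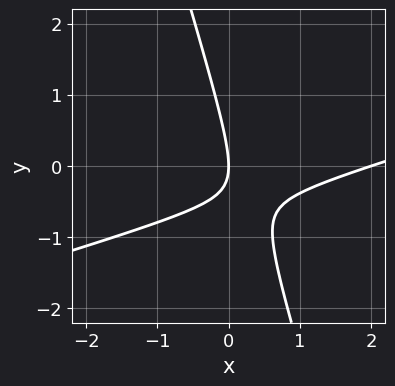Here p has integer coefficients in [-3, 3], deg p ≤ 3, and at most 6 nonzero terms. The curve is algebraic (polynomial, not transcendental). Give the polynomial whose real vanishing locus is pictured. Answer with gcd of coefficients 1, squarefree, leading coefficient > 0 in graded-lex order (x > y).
1. The degree is 2 — the shape is more complex than any degree-1 curve.
2. Observable constraints: the x-axis gridline crossings are at x ∈ {0, 2}; it crosses the y-axis at the gridline y = 0.
3. The integer polynomial consistent with all of this is the stated p.

x^2 - 3*x*y - y^2 - 2*x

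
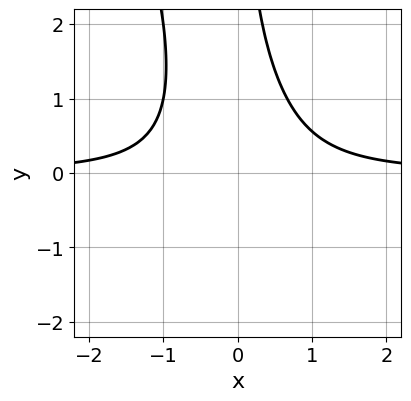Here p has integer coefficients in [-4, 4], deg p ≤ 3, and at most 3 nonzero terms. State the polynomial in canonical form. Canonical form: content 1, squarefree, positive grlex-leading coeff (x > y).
3*x^2*y + x*y^2 - 2

1. deg p = 3. A generic line meets the curve in up to 3 points.
2. Observable constraints: the curve avoids every integer x-axis point in the box; the curve avoids every integer y-axis point in the box.
3. Fitting integer coefficients to these (and the overall shape) gives p.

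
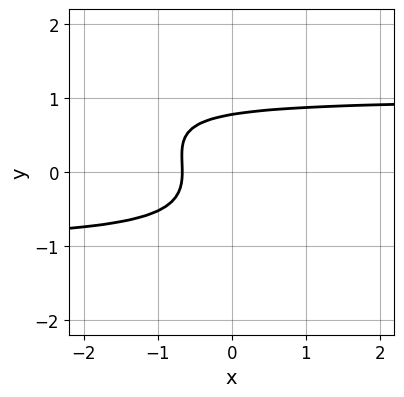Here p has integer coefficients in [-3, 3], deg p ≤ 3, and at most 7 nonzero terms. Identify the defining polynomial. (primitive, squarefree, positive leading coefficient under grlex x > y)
The degree is 3 — no degree-2 curve has this shape.
Solving for integer coefficients yields p as stated.

3*x*y^2 + 3*y^3 + y^2 - 3*x - 2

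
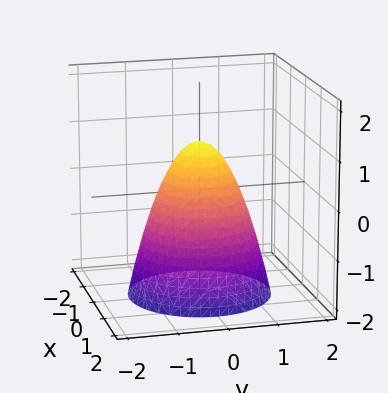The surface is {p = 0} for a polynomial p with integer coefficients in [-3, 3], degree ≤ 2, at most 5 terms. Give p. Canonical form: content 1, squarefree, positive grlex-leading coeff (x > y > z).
3*x^2 + 3*y^2 + 2*z - 2

The degree is 2 — no degree-1 surface has this shape.
Symmetries: rotational symmetry about the z-axis ⇒ p depends on x, y only through x² + y².
Against the integer gridlines: a circular section at z = 0 has radius between 0 and 1; one z-axis crossing is at z = 1.
The integer polynomial consistent with all of this is the stated p.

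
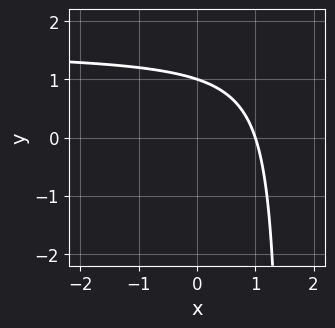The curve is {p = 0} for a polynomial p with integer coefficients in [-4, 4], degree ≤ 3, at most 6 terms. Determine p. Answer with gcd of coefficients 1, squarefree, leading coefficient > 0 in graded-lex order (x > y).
1. The degree is 2 — the shape is more complex than any degree-1 curve.
2. Against the integer gridlines: it meets the x-axis at x = 1 (among the integer gridlines); one y-axis crossing is at y = 1.
3. Together with the visible shape, these determine p as stated.

2*x*y - 3*x - 3*y + 3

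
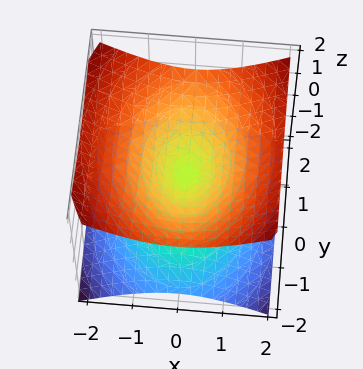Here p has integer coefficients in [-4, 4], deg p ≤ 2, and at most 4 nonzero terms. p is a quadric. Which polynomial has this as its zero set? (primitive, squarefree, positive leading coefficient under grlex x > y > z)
(a) Degree: a double cone through the origin; a quadric, so deg p = 2.
(b) Symmetries: it's symmetric under z → −z, forcing even powers of z; the y ↦ −y reflection is a symmetry, so y appears only in even powers; the x ↦ −x reflection is a symmetry, so x appears only in even powers.
(c) From the axis intercepts and sections: one y-axis crossing is at y = 0; it crosses the x-axis at the gridline x = 0.
(d) Together with the visible shape, these determine p as stated.

2*x^2 + y^2 - 3*z^2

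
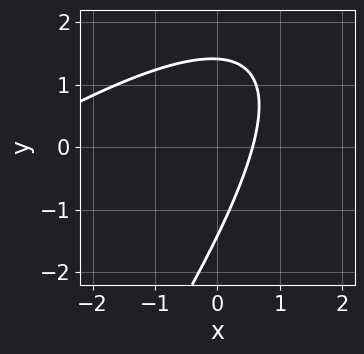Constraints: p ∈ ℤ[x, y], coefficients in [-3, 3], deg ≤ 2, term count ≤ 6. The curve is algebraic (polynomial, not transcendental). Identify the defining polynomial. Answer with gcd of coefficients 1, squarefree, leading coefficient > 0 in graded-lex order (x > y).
x^2 - 2*x*y + y^2 + 3*x - 2

The degree is 2 — a generic line meets the curve in up to 2 points.
Solving for integer coefficients yields p as stated.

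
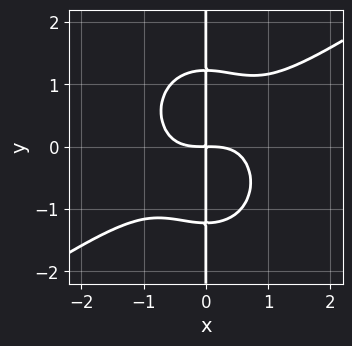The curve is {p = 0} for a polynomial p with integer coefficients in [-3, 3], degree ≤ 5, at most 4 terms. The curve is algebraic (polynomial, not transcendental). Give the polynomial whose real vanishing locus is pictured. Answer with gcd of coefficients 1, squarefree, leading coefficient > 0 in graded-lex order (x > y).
First, the degree is 4 — no degree-3 curve has this shape.
Then, from the axis intercepts and sections: the visible y-axis segment lies entirely on the curve.
Finally, together with the visible shape, these determine p as stated.

2*x^4 - 2*x^3*y - 2*x*y^3 + 3*x*y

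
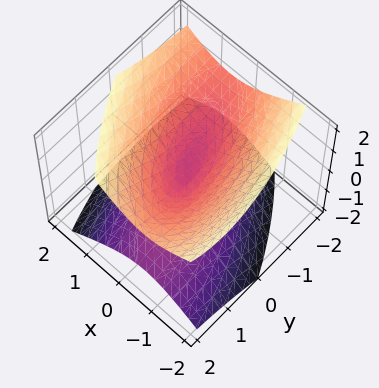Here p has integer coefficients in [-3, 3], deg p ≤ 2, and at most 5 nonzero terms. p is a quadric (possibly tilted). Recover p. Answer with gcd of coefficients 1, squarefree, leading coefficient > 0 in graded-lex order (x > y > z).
3*x^2 + 2*x*y + y^2 + y*z - 3*z^2

I count 2 distinct pieces.
Degree: the shape is more complex than any degree-1 surface, so deg p = 2.
Observable constraints: one y-axis crossing is at y = 0; it meets the z-axis at z = 0 (among the integer gridlines); it crosses the x-axis at the gridline x = 0.
Assembling these constraints gives the stated polynomial.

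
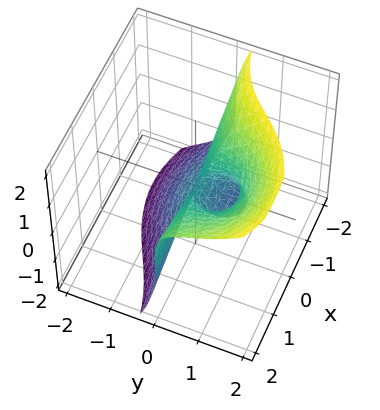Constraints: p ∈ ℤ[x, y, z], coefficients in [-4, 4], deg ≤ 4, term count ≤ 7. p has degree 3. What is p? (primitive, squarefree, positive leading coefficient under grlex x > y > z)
3*x^2*y - 3*x*y*z + 3*y^3 - z^3 - 3*y^2

1. Degree: no degree-2 surface has this shape, so deg p = 3.
2. Checking where it meets the axes: the visible x-axis segment lies entirely on the surface; the y-axis gridline crossings are at y ∈ {0, 1}; one z-axis crossing is at z = 0.
3. Fitting integer coefficients to these (and the overall shape) gives p.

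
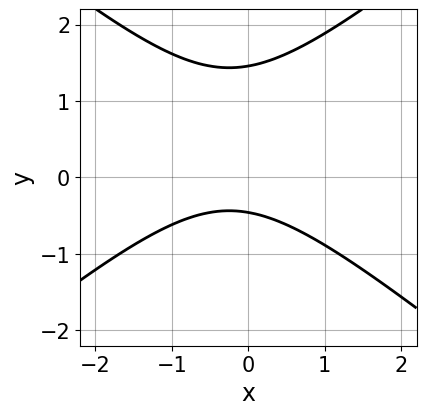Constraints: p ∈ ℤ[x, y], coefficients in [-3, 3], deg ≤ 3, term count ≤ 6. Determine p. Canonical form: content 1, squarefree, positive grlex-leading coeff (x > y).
1. Degree: no degree-1 curve has this shape, so deg p = 2.
2. Observable constraints: the curve avoids every integer x-axis point in the box.
3. Fitting integer coefficients to these (and the overall shape) gives p.

2*x^2 - 3*y^2 + x + 3*y + 2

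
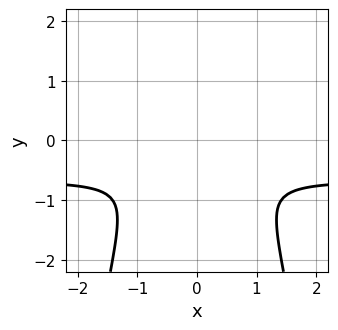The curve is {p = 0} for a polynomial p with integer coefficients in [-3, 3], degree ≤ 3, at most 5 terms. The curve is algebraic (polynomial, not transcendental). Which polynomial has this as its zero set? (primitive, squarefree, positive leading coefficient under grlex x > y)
First, the degree is 3 — a generic line meets the curve in up to 3 points.
Then, symmetries: the x ↦ −x reflection is a symmetry, so x appears only in even powers.
Finally, these observations pin down the coefficients.

3*x^2*y + 2*x^2 + 2*y^2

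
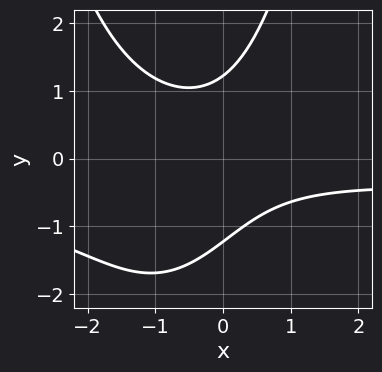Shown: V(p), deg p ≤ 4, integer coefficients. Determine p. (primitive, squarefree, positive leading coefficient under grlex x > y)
2*x^2*y + x^2 + 3*x*y - 2*y^2 + 3

First, deg p = 3.
Next, against the integer gridlines: no x-intercept at any integer in the box.
Finally, matching integer coefficients to the picture gives p.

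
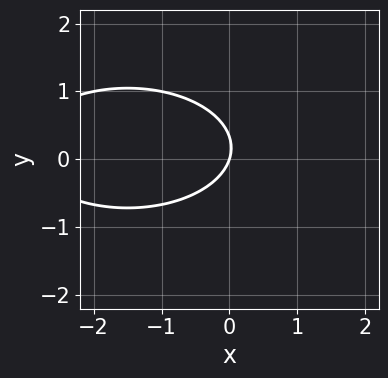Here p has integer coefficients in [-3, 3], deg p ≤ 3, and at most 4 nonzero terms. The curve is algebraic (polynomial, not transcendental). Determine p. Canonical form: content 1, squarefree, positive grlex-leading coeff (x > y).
First, degree: the shape is more complex than any degree-1 curve, so deg p = 2.
Next, reading off the gridlines: one y-axis crossing is at y = 0; it meets the x-axis at x = 0 (among the integer gridlines).
Finally, assembling these constraints gives the stated polynomial.

x^2 + 3*y^2 + 3*x - y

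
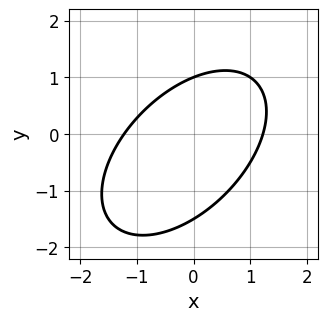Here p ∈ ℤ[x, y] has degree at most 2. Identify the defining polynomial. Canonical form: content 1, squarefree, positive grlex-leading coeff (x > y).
1. deg p = 2. The shape is more complex than any degree-1 curve.
2. Reading off the gridlines: it meets the y-axis at y = 1 (among the integer gridlines).
3. Together with the visible shape, these determine p as stated.

2*x^2 - 2*x*y + 2*y^2 + y - 3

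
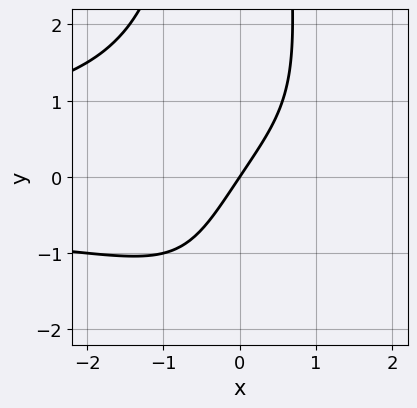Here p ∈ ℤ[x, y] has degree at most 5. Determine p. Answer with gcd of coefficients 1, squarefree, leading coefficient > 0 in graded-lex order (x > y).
x^2*y^2 + 3*x - 2*y

(a) The degree is 4 — a generic line meets the curve in up to 4 points.
(b) Observable constraints: it meets the x-axis at x = 0 (among the integer gridlines); it meets the y-axis at y = 0 (among the integer gridlines).
(c) Putting this together gives p.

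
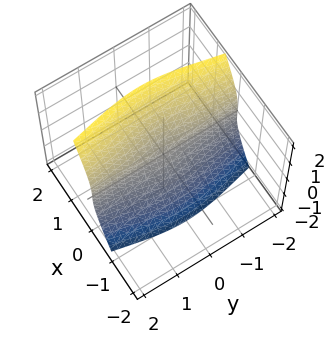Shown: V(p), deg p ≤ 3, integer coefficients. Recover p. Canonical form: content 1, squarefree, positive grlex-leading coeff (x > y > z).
1. deg p = 3.
2. From the axis intercepts and sections: the visible y-axis segment lies entirely on the surface; it crosses the z-axis at the gridline z = 0; the visible x-axis segment lies entirely on the surface.
3. Solving for integer coefficients yields p as stated.

x*y^2 + 2*x*z^2 - z^3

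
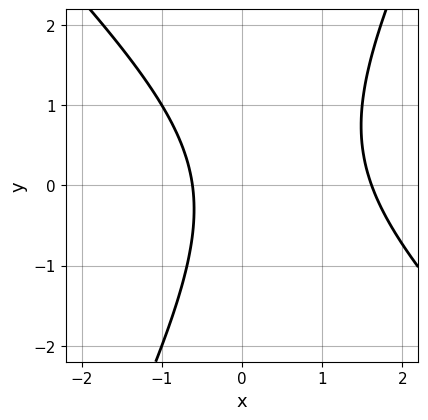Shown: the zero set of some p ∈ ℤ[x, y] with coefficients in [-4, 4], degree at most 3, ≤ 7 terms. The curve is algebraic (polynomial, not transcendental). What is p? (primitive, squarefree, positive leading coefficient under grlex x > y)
2*x^2 + x*y - y^2 - 2*x - 2

Degree: the shape is more complex than any degree-1 curve, so deg p = 2.
Observable constraints: the curve avoids every integer y-axis point in the box.
Matching integer coefficients to the picture gives p.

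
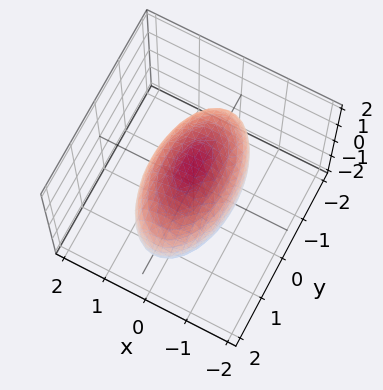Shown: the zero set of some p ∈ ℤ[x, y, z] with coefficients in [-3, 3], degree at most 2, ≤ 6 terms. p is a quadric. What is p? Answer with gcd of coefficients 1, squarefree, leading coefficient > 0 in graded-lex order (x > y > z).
3*x^2 + y^2 + 2*z^2 - 3

(a) deg p = 2. Bounded and convex; a quadric.
(b) Symmetries: mirror symmetry x ↦ −x ⇒ only even powers of x; the y ↦ −y reflection is a symmetry, so y appears only in even powers; mirror symmetry z ↦ −z ⇒ only even powers of z.
(c) From the axis intercepts and sections: among the integer gridlines, it crosses the x-axis at x ∈ {-1, 1}.
(d) Together with the visible shape, these determine p as stated.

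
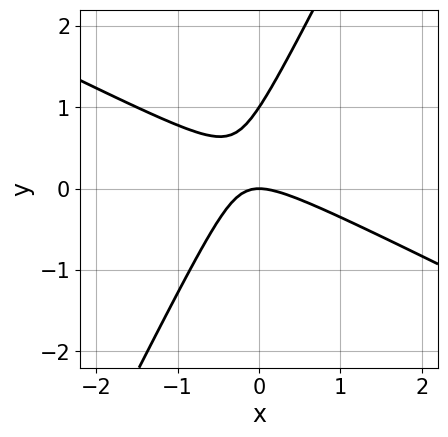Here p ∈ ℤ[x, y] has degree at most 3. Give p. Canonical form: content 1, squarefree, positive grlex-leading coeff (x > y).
2*x^2 + 3*x*y - 2*y^2 + 2*y

1. deg p = 2. No degree-1 curve has this shape.
2. Observable constraints: among the integer gridlines, it crosses the y-axis at y ∈ {0, 1}; it crosses the x-axis at the gridline x = 0.
3. These observations pin down the coefficients.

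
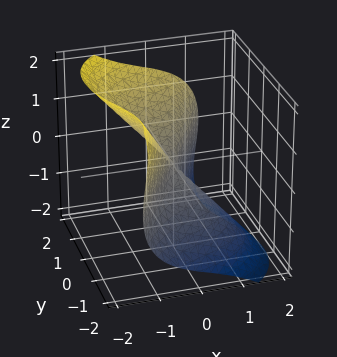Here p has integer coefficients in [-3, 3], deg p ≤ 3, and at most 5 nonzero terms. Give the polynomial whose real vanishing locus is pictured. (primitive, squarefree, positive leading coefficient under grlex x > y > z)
3*x^3 + 2*x*y^2 - 2*y^3 + 2*y*z^2 + 2*z^3

deg p = 3. A generic line meets the surface in up to 3 points.
Reading off the gridlines: it crosses the z-axis at the gridline z = 0; it crosses the x-axis at the gridline x = 0; it crosses the y-axis at the gridline y = 0.
Fitting integer coefficients to these (and the overall shape) gives p.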